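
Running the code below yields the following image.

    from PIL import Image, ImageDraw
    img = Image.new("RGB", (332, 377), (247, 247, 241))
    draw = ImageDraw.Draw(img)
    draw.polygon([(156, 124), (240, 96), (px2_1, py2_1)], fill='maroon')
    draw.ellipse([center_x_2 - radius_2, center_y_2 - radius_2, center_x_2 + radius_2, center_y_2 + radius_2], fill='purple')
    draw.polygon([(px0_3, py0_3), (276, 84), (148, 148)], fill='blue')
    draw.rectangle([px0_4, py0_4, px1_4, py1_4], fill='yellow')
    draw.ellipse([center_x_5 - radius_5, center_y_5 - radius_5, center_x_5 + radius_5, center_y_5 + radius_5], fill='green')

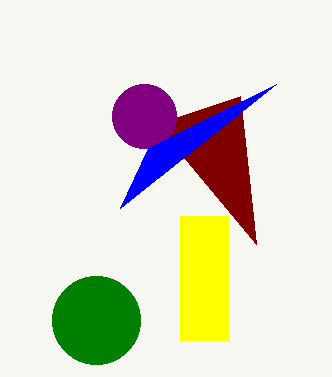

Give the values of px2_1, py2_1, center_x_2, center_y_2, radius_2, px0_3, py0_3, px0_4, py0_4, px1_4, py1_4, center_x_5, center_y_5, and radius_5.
px2_1 = 256
py2_1 = 244
center_x_2 = 144
center_y_2 = 116
radius_2 = 32
px0_3 = 120
py0_3 = 208
px0_4 = 180
py0_4 = 216
px1_4 = 228
py1_4 = 340
center_x_5 = 96
center_y_5 = 320
radius_5 = 44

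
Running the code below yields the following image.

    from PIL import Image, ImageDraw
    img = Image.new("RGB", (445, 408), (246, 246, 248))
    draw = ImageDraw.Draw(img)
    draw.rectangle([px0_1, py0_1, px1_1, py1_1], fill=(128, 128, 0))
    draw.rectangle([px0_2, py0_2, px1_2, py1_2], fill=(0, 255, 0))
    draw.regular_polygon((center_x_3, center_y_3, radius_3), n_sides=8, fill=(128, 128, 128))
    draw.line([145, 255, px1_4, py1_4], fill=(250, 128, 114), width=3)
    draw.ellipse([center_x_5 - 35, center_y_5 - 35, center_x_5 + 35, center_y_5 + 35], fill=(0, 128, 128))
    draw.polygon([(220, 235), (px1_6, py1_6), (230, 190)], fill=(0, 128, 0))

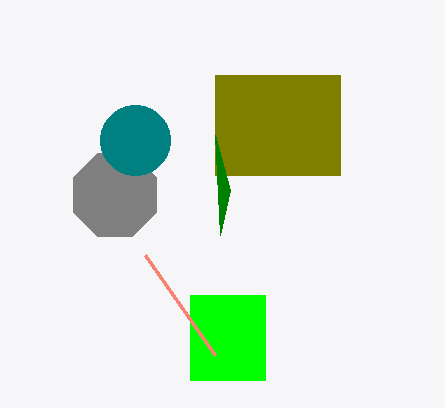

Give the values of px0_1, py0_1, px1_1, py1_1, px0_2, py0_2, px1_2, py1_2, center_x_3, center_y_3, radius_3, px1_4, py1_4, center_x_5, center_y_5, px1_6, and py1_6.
px0_1 = 215; py0_1 = 75; px1_1 = 340; py1_1 = 175; px0_2 = 190; py0_2 = 295; px1_2 = 265; py1_2 = 380; center_x_3 = 115; center_y_3 = 195; radius_3 = 45; px1_4 = 215; py1_4 = 355; center_x_5 = 135; center_y_5 = 140; px1_6 = 215; py1_6 = 135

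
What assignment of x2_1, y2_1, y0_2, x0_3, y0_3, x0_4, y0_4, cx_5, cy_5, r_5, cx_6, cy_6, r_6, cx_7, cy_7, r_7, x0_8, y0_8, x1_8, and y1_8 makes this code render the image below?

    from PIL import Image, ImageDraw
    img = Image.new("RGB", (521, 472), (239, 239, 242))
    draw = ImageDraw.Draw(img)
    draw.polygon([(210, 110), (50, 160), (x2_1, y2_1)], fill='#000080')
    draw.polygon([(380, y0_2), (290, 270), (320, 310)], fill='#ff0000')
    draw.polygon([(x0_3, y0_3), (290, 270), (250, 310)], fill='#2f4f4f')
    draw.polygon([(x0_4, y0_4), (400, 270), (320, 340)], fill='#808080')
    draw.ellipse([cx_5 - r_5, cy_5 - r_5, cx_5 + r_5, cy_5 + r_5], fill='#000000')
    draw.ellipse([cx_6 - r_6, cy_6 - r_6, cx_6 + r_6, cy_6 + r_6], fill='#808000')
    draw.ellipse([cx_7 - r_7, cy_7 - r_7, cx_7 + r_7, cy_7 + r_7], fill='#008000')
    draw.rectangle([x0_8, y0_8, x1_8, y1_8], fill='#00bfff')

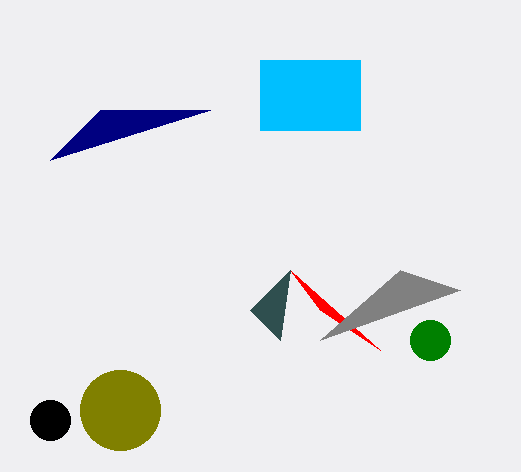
x2_1 = 100; y2_1 = 110; y0_2 = 350; x0_3 = 280; y0_3 = 340; x0_4 = 460; y0_4 = 290; cx_5 = 50; cy_5 = 420; r_5 = 20; cx_6 = 120; cy_6 = 410; r_6 = 40; cx_7 = 430; cy_7 = 340; r_7 = 20; x0_8 = 260; y0_8 = 60; x1_8 = 360; y1_8 = 130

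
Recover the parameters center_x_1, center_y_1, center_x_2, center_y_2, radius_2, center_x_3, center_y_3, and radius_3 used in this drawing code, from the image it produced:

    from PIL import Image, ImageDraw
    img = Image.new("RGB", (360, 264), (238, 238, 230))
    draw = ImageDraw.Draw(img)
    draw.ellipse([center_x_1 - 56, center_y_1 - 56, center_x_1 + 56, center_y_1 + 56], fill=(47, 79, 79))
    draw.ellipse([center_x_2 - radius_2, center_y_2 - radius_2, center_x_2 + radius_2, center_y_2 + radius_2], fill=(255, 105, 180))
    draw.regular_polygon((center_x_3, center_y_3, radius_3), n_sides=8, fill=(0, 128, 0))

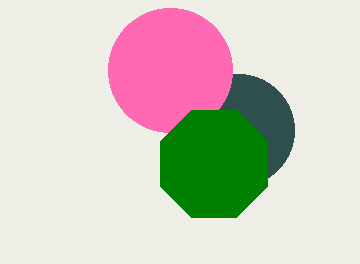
center_x_1 = 238
center_y_1 = 130
center_x_2 = 170
center_y_2 = 70
radius_2 = 62
center_x_3 = 214
center_y_3 = 164
radius_3 = 58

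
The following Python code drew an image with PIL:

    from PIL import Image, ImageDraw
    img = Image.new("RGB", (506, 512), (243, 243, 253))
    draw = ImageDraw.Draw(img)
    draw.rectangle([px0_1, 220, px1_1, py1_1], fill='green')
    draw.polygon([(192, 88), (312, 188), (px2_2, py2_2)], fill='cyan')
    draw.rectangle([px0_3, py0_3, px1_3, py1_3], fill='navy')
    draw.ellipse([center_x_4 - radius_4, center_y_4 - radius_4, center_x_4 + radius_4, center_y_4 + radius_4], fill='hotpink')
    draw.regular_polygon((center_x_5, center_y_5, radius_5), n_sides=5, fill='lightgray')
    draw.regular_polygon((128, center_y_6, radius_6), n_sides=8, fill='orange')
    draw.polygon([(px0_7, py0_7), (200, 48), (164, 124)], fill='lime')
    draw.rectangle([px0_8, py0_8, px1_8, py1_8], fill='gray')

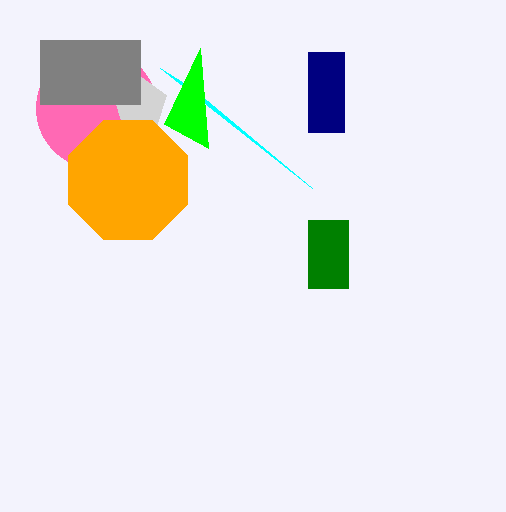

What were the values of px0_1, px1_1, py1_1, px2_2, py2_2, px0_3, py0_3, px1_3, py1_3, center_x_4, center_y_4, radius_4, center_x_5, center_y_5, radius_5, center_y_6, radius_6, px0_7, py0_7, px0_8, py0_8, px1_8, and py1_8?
px0_1 = 308
px1_1 = 348
py1_1 = 288
px2_2 = 160
py2_2 = 68
px0_3 = 308
py0_3 = 52
px1_3 = 344
py1_3 = 132
center_x_4 = 96
center_y_4 = 108
radius_4 = 60
center_x_5 = 140
center_y_5 = 104
radius_5 = 28
center_y_6 = 180
radius_6 = 64
px0_7 = 208
py0_7 = 148
px0_8 = 40
py0_8 = 40
px1_8 = 140
py1_8 = 104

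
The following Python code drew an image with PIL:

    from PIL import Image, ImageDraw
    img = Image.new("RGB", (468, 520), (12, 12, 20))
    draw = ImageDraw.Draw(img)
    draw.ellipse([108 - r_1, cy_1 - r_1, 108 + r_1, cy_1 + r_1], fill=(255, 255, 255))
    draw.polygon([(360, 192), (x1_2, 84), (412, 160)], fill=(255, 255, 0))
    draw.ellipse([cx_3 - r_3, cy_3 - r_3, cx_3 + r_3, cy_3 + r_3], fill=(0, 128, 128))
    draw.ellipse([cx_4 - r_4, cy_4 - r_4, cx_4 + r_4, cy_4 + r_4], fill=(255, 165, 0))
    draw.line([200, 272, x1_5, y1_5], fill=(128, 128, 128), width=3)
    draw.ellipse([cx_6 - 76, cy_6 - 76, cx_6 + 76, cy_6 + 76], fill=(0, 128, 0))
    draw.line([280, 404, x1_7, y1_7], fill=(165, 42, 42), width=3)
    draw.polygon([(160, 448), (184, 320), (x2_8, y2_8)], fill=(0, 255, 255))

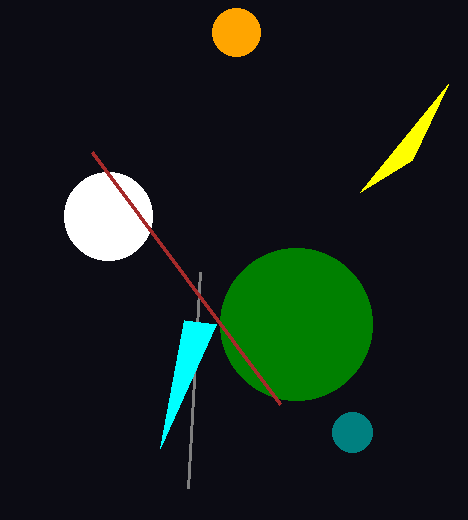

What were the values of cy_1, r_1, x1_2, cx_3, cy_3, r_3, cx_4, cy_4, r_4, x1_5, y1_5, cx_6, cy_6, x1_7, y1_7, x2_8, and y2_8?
cy_1 = 216
r_1 = 44
x1_2 = 448
cx_3 = 352
cy_3 = 432
r_3 = 20
cx_4 = 236
cy_4 = 32
r_4 = 24
x1_5 = 188
y1_5 = 488
cx_6 = 296
cy_6 = 324
x1_7 = 92
y1_7 = 152
x2_8 = 216
y2_8 = 324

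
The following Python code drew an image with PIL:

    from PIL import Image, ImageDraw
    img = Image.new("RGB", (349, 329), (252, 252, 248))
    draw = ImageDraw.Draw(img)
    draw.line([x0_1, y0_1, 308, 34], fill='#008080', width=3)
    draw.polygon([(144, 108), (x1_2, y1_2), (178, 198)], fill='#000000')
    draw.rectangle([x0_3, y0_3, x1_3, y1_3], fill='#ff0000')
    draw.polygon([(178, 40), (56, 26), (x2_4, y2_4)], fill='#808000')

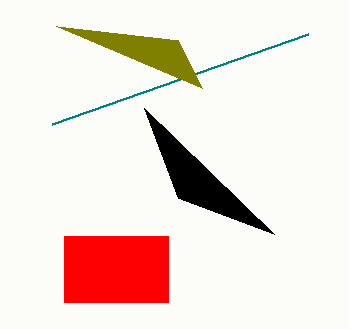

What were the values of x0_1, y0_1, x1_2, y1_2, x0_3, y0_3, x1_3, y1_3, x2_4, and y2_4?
x0_1 = 52
y0_1 = 124
x1_2 = 274
y1_2 = 234
x0_3 = 64
y0_3 = 236
x1_3 = 168
y1_3 = 302
x2_4 = 202
y2_4 = 88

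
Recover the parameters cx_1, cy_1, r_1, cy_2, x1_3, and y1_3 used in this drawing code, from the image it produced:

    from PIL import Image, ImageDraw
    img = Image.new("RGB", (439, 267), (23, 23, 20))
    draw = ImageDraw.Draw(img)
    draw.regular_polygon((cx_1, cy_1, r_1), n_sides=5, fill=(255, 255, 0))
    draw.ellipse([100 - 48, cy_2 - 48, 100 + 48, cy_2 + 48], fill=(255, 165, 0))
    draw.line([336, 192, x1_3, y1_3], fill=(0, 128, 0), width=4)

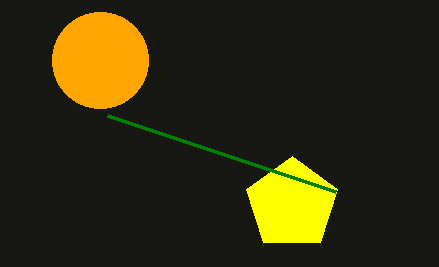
cx_1 = 292; cy_1 = 204; r_1 = 48; cy_2 = 60; x1_3 = 108; y1_3 = 116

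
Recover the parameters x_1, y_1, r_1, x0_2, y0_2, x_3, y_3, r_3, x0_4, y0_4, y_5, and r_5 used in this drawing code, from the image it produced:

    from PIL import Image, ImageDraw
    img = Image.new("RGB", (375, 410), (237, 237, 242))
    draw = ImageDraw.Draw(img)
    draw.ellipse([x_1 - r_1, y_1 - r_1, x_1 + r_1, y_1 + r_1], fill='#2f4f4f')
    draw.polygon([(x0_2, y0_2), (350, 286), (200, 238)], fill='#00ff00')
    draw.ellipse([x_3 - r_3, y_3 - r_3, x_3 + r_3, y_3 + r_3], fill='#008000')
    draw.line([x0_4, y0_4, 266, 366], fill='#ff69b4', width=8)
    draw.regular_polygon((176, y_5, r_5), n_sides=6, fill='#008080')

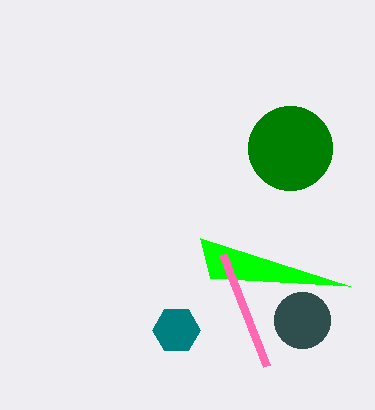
x_1 = 302; y_1 = 320; r_1 = 28; x0_2 = 210; y0_2 = 278; x_3 = 290; y_3 = 148; r_3 = 42; x0_4 = 222; y0_4 = 254; y_5 = 330; r_5 = 24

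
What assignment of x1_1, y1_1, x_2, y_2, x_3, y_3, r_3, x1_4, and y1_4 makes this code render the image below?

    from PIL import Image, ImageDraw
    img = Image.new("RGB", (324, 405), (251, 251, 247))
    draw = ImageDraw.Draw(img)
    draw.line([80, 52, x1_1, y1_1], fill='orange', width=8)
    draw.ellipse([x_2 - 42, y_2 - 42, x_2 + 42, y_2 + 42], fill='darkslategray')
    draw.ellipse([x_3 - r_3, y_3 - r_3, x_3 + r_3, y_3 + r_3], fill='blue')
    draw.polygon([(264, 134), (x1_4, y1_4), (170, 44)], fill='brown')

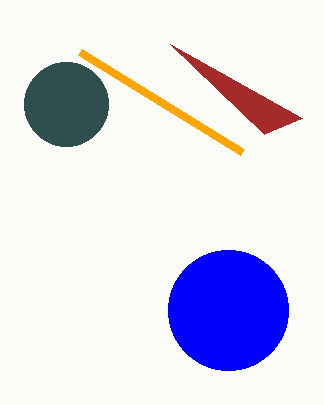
x1_1 = 242
y1_1 = 152
x_2 = 66
y_2 = 104
x_3 = 228
y_3 = 310
r_3 = 60
x1_4 = 302
y1_4 = 118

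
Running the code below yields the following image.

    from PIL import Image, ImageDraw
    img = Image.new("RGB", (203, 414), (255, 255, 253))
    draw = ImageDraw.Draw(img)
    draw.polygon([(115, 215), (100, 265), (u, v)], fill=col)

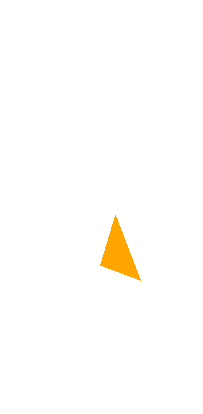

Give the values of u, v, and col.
u = 140, v = 280, col = 'orange'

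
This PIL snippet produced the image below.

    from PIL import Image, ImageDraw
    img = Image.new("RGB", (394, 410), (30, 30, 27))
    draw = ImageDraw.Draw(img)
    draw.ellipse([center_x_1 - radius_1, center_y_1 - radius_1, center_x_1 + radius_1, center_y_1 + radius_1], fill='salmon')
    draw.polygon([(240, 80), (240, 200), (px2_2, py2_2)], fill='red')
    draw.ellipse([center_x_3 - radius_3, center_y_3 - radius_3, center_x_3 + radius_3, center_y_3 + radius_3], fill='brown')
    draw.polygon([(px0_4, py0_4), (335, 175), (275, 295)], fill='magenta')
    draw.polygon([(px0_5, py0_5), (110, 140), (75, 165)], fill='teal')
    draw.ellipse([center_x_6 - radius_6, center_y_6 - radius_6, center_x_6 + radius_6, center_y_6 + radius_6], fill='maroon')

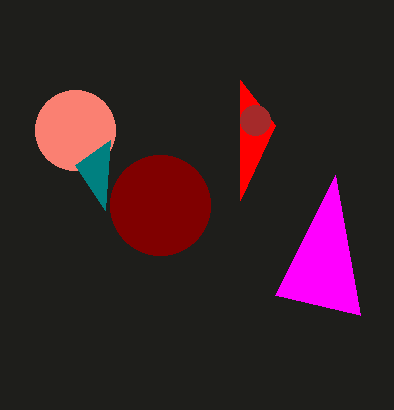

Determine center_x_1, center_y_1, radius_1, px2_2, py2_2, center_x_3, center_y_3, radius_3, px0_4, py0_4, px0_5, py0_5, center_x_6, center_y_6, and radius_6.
center_x_1 = 75; center_y_1 = 130; radius_1 = 40; px2_2 = 275; py2_2 = 125; center_x_3 = 255; center_y_3 = 120; radius_3 = 15; px0_4 = 360; py0_4 = 315; px0_5 = 105; py0_5 = 210; center_x_6 = 160; center_y_6 = 205; radius_6 = 50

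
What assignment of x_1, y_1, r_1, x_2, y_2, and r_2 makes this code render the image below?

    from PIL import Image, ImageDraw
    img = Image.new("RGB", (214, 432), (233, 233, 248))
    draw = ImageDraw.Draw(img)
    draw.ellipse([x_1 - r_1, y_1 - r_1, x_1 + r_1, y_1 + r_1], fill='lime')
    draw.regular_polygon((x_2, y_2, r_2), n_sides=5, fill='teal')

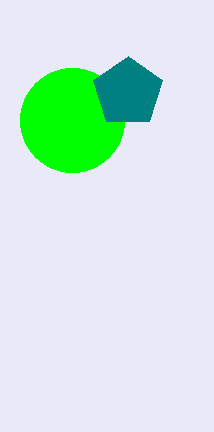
x_1 = 72
y_1 = 120
r_1 = 52
x_2 = 128
y_2 = 92
r_2 = 36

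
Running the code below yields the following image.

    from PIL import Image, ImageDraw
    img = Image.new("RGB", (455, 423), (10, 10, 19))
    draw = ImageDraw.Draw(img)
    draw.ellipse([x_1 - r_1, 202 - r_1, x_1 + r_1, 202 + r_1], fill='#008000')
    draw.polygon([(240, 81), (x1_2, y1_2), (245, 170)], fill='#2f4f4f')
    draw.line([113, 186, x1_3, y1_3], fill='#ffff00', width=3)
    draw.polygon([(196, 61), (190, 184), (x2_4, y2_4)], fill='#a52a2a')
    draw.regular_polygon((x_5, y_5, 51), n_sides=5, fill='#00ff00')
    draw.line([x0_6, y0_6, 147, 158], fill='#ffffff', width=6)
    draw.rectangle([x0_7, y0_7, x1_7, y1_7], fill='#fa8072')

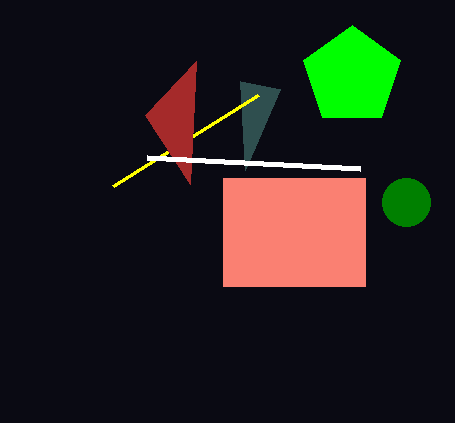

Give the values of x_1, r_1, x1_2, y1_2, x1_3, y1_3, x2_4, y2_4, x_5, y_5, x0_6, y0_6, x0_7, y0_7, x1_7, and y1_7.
x_1 = 406
r_1 = 24
x1_2 = 280
y1_2 = 89
x1_3 = 258
y1_3 = 95
x2_4 = 145
y2_4 = 115
x_5 = 352
y_5 = 76
x0_6 = 360
y0_6 = 169
x0_7 = 223
y0_7 = 178
x1_7 = 365
y1_7 = 286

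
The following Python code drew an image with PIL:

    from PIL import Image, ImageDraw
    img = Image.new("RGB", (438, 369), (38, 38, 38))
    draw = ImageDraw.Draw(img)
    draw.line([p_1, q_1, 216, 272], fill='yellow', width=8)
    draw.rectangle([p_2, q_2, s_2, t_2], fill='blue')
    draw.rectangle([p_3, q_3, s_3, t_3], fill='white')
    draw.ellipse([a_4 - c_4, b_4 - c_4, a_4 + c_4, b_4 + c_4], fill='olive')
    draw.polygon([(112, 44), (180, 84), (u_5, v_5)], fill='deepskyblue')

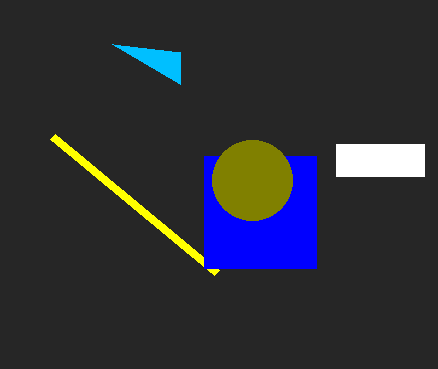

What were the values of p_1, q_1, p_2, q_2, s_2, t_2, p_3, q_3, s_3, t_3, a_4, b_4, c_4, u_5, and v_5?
p_1 = 52, q_1 = 136, p_2 = 204, q_2 = 156, s_2 = 316, t_2 = 268, p_3 = 336, q_3 = 144, s_3 = 424, t_3 = 176, a_4 = 252, b_4 = 180, c_4 = 40, u_5 = 180, v_5 = 52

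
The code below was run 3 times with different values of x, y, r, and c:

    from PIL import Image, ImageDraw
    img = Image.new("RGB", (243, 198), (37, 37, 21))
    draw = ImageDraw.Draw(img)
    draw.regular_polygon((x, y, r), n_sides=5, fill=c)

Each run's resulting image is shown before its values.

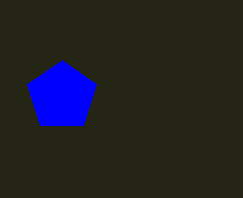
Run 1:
x = 62, y = 96, r = 36, c = 'blue'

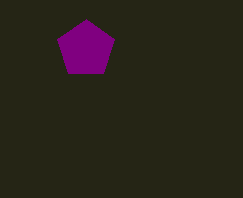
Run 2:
x = 86
y = 49
r = 30
c = 'purple'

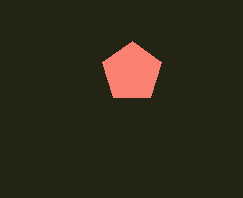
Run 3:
x = 132
y = 72
r = 31
c = 'salmon'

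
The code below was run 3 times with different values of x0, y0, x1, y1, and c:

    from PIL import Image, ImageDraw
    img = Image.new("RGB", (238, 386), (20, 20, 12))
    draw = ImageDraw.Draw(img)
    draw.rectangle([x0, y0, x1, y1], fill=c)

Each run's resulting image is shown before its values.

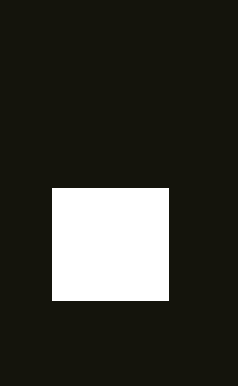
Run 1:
x0 = 52, y0 = 188, x1 = 168, y1 = 300, c = 'white'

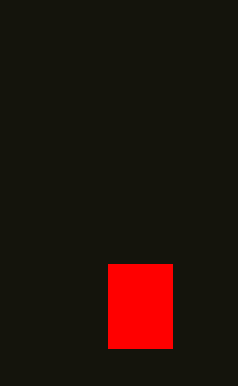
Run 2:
x0 = 108
y0 = 264
x1 = 172
y1 = 348
c = 'red'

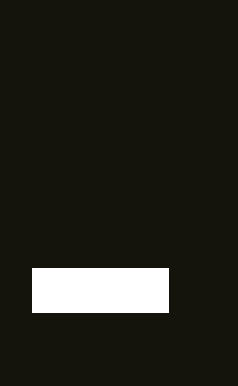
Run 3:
x0 = 32
y0 = 268
x1 = 168
y1 = 312
c = 'white'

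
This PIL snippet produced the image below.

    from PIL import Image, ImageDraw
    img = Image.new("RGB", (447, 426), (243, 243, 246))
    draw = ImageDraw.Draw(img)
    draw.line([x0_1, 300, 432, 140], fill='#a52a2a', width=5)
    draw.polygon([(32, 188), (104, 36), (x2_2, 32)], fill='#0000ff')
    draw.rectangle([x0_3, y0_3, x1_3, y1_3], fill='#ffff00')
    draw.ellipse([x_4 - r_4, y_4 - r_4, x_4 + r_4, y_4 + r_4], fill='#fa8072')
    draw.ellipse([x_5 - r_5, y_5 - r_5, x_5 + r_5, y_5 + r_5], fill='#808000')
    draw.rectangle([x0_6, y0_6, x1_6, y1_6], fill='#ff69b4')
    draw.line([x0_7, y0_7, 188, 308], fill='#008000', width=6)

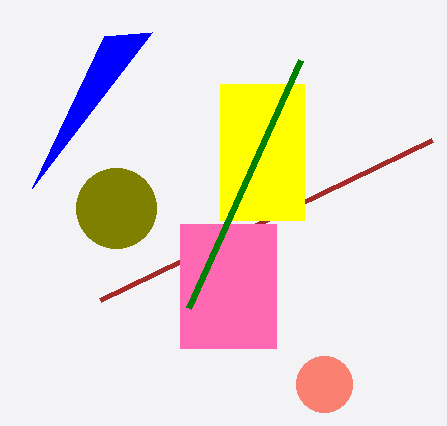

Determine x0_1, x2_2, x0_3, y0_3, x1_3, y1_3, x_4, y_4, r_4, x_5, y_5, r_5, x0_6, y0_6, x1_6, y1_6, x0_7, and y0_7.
x0_1 = 100; x2_2 = 152; x0_3 = 220; y0_3 = 84; x1_3 = 304; y1_3 = 220; x_4 = 324; y_4 = 384; r_4 = 28; x_5 = 116; y_5 = 208; r_5 = 40; x0_6 = 180; y0_6 = 224; x1_6 = 276; y1_6 = 348; x0_7 = 300; y0_7 = 60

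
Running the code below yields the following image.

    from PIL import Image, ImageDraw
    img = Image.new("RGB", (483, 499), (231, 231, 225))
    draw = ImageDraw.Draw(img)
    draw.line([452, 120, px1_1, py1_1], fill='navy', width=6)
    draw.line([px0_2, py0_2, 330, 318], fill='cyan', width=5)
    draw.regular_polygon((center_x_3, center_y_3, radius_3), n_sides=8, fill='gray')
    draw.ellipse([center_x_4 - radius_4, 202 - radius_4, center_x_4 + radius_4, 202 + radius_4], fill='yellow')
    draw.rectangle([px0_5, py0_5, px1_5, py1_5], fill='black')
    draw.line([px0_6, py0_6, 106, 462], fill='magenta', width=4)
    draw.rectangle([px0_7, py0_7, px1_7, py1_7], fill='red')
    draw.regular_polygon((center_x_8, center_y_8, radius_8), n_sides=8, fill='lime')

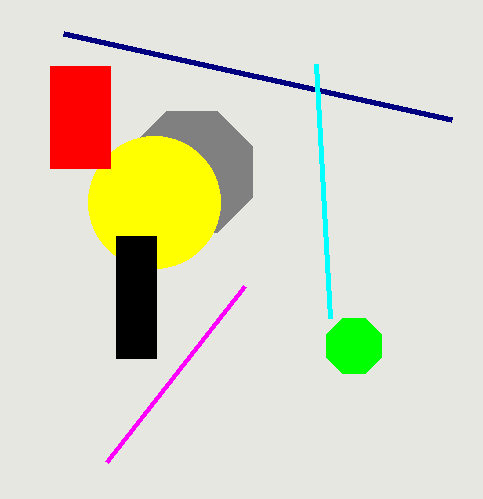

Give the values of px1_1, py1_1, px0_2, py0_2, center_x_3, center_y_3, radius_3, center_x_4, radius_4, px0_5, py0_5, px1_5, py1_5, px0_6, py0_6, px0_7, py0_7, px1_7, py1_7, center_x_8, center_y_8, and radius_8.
px1_1 = 64
py1_1 = 34
px0_2 = 316
py0_2 = 64
center_x_3 = 192
center_y_3 = 172
radius_3 = 66
center_x_4 = 154
radius_4 = 66
px0_5 = 116
py0_5 = 236
px1_5 = 156
py1_5 = 358
px0_6 = 244
py0_6 = 286
px0_7 = 50
py0_7 = 66
px1_7 = 110
py1_7 = 168
center_x_8 = 354
center_y_8 = 346
radius_8 = 30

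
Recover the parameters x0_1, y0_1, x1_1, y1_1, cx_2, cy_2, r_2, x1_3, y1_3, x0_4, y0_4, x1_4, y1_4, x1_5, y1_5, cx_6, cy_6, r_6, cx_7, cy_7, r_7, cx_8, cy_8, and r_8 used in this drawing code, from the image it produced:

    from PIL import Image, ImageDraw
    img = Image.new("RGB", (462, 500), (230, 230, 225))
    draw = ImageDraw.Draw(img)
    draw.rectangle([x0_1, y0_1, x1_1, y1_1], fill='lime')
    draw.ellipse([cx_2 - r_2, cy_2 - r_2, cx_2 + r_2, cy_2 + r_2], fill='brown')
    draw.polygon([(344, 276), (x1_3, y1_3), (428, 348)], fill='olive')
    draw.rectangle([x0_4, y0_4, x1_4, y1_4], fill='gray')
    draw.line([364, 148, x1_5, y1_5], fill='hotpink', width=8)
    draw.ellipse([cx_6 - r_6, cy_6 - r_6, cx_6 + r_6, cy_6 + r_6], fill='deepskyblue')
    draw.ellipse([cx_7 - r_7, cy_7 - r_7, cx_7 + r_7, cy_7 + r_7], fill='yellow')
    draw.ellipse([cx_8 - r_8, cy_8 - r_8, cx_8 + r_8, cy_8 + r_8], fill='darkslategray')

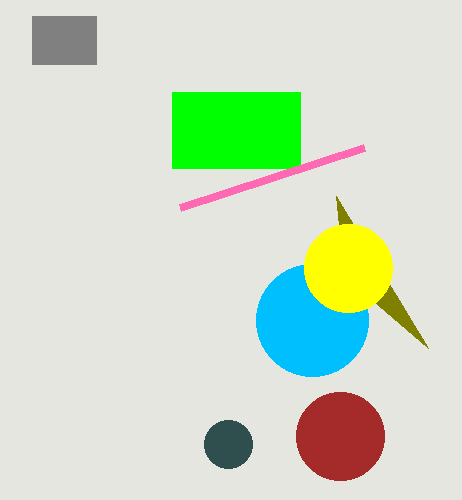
x0_1 = 172, y0_1 = 92, x1_1 = 300, y1_1 = 168, cx_2 = 340, cy_2 = 436, r_2 = 44, x1_3 = 336, y1_3 = 196, x0_4 = 32, y0_4 = 16, x1_4 = 96, y1_4 = 64, x1_5 = 180, y1_5 = 208, cx_6 = 312, cy_6 = 320, r_6 = 56, cx_7 = 348, cy_7 = 268, r_7 = 44, cx_8 = 228, cy_8 = 444, r_8 = 24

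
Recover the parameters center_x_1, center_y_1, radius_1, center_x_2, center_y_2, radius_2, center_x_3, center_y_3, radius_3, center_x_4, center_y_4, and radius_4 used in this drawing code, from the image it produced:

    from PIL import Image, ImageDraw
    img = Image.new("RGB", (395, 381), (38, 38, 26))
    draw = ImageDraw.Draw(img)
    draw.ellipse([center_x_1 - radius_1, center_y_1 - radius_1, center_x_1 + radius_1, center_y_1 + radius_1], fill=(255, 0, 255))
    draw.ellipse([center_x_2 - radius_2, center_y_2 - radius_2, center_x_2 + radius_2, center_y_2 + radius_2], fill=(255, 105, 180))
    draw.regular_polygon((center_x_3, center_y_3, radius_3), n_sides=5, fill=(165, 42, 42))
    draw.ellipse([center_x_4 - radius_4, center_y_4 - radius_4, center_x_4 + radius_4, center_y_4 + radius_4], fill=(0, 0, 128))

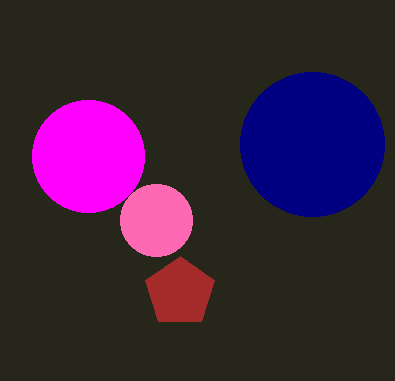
center_x_1 = 88
center_y_1 = 156
radius_1 = 56
center_x_2 = 156
center_y_2 = 220
radius_2 = 36
center_x_3 = 180
center_y_3 = 292
radius_3 = 36
center_x_4 = 312
center_y_4 = 144
radius_4 = 72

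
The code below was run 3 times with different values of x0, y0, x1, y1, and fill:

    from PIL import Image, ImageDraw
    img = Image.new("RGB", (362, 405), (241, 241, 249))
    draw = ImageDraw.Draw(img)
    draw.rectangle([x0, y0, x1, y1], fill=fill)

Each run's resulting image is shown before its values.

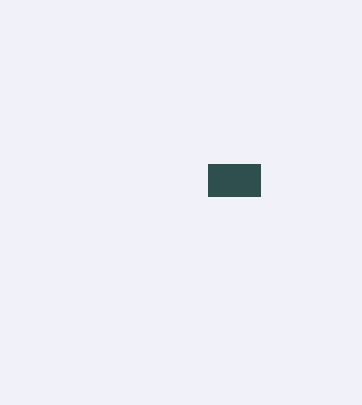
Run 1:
x0 = 208, y0 = 164, x1 = 260, y1 = 196, fill = 'darkslategray'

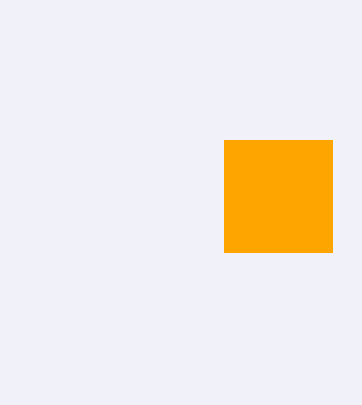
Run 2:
x0 = 224; y0 = 140; x1 = 332; y1 = 252; fill = 'orange'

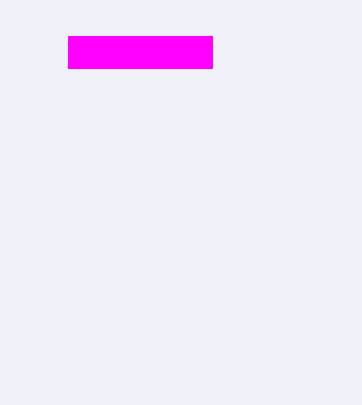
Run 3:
x0 = 68, y0 = 36, x1 = 212, y1 = 68, fill = 'magenta'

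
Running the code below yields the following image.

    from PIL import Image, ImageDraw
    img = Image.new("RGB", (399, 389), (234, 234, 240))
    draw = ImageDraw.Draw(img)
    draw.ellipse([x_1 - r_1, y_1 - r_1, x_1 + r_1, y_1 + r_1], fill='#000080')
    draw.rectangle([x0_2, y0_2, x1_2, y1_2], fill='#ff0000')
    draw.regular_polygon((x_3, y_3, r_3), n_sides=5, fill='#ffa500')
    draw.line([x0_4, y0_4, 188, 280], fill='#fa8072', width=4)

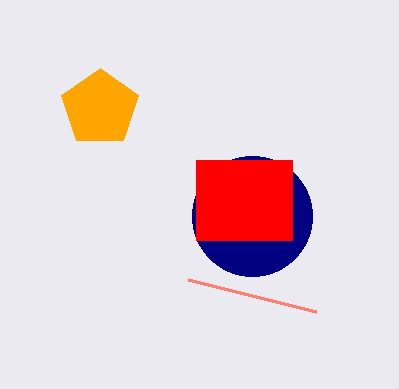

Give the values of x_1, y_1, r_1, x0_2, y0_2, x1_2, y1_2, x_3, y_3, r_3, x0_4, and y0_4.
x_1 = 252, y_1 = 216, r_1 = 60, x0_2 = 196, y0_2 = 160, x1_2 = 292, y1_2 = 240, x_3 = 100, y_3 = 108, r_3 = 40, x0_4 = 316, y0_4 = 312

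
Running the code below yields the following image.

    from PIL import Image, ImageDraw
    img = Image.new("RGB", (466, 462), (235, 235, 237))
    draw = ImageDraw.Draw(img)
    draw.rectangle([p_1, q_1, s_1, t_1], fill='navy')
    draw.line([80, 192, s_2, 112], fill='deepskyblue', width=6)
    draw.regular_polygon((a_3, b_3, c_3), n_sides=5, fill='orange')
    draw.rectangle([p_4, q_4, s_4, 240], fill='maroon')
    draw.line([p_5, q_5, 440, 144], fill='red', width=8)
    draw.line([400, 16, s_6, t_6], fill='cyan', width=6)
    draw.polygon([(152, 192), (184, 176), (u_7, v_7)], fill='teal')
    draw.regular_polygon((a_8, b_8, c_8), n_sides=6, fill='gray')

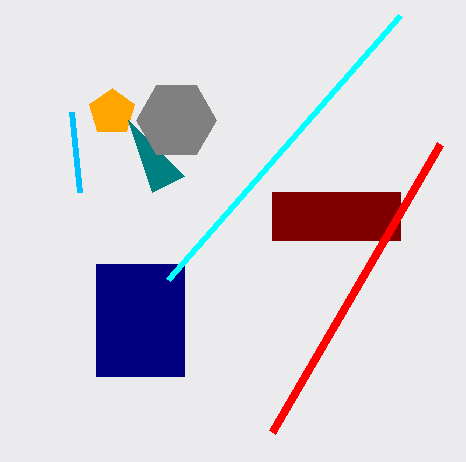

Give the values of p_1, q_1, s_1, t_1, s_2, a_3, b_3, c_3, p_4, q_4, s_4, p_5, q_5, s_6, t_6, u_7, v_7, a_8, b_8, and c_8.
p_1 = 96
q_1 = 264
s_1 = 184
t_1 = 376
s_2 = 72
a_3 = 112
b_3 = 112
c_3 = 24
p_4 = 272
q_4 = 192
s_4 = 400
p_5 = 272
q_5 = 432
s_6 = 168
t_6 = 280
u_7 = 128
v_7 = 120
a_8 = 176
b_8 = 120
c_8 = 40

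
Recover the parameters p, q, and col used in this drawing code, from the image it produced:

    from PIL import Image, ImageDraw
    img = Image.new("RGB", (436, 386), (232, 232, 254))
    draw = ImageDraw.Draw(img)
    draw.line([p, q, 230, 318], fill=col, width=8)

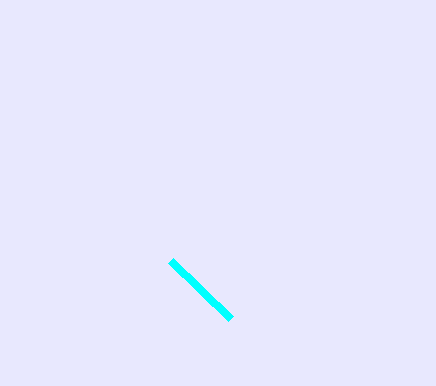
p = 170, q = 260, col = 'cyan'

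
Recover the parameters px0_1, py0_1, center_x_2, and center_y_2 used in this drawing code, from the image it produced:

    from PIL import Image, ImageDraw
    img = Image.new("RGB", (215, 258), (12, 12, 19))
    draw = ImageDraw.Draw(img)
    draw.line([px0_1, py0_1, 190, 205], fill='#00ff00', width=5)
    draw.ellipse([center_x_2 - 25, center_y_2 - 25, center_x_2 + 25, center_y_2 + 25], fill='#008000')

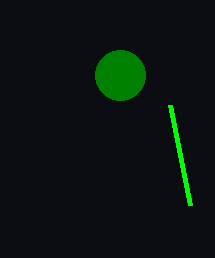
px0_1 = 170; py0_1 = 105; center_x_2 = 120; center_y_2 = 75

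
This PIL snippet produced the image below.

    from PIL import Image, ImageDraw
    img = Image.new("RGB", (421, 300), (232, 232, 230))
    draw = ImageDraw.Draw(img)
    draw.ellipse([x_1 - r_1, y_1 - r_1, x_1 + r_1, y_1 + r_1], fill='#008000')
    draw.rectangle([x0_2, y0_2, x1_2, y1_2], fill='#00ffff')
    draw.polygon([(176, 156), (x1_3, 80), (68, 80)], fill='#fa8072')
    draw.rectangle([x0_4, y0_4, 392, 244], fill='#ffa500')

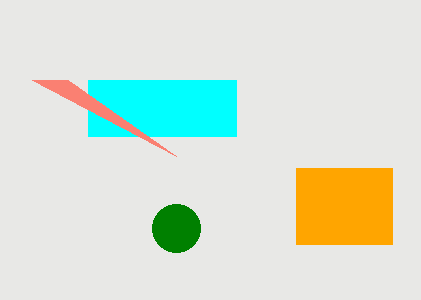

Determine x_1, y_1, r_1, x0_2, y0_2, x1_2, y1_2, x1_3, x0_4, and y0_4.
x_1 = 176, y_1 = 228, r_1 = 24, x0_2 = 88, y0_2 = 80, x1_2 = 236, y1_2 = 136, x1_3 = 32, x0_4 = 296, y0_4 = 168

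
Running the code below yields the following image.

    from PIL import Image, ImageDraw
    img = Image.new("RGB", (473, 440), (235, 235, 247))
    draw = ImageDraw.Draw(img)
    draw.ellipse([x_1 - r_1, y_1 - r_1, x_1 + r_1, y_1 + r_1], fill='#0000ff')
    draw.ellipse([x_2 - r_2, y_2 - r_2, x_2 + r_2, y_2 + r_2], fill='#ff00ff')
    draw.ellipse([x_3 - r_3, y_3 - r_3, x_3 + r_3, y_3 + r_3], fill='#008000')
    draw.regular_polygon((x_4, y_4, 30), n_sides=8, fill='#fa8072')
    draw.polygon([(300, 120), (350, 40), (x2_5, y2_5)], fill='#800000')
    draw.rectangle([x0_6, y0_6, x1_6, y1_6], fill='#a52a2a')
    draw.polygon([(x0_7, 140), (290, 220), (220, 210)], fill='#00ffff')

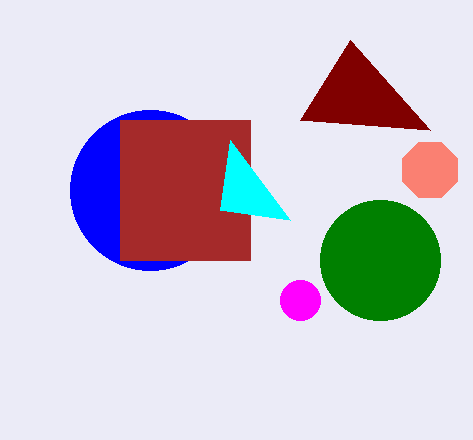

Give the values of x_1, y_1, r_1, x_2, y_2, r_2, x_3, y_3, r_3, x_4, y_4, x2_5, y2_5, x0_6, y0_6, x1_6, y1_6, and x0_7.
x_1 = 150, y_1 = 190, r_1 = 80, x_2 = 300, y_2 = 300, r_2 = 20, x_3 = 380, y_3 = 260, r_3 = 60, x_4 = 430, y_4 = 170, x2_5 = 430, y2_5 = 130, x0_6 = 120, y0_6 = 120, x1_6 = 250, y1_6 = 260, x0_7 = 230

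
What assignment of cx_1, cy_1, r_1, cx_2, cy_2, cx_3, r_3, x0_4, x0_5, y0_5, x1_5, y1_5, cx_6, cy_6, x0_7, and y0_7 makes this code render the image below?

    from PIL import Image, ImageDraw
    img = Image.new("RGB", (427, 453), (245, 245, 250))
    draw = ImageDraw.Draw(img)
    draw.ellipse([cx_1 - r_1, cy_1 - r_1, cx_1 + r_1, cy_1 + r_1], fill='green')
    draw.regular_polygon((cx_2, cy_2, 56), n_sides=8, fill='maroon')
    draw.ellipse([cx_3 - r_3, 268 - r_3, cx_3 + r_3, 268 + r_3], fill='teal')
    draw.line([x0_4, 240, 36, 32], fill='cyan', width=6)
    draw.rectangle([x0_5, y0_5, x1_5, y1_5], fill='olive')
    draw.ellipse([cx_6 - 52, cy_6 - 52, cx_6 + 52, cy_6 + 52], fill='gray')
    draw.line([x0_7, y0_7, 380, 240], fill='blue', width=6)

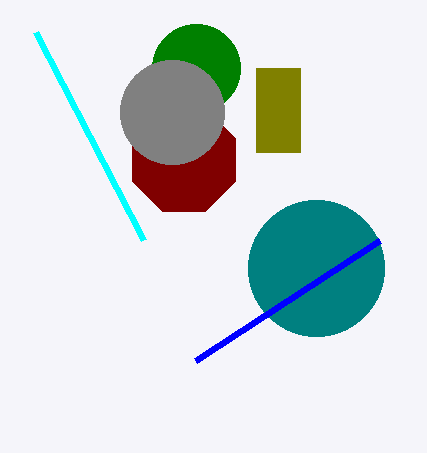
cx_1 = 196
cy_1 = 68
r_1 = 44
cx_2 = 184
cy_2 = 160
cx_3 = 316
r_3 = 68
x0_4 = 144
x0_5 = 256
y0_5 = 68
x1_5 = 300
y1_5 = 152
cx_6 = 172
cy_6 = 112
x0_7 = 196
y0_7 = 360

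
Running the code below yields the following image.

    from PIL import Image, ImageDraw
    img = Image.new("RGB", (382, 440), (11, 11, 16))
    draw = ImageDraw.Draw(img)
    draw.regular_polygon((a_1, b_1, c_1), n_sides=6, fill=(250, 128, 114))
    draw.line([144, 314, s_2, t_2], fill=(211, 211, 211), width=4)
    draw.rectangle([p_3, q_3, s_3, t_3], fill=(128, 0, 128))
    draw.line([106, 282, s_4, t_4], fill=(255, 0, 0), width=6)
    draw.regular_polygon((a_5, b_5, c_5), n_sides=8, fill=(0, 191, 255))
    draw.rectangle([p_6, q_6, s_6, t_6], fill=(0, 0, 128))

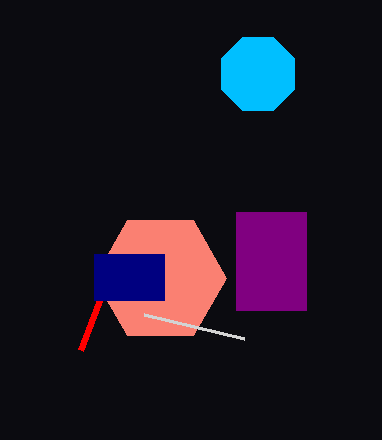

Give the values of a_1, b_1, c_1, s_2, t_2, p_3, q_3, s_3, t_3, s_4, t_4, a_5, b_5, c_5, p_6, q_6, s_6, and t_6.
a_1 = 160; b_1 = 278; c_1 = 66; s_2 = 244; t_2 = 338; p_3 = 236; q_3 = 212; s_3 = 306; t_3 = 310; s_4 = 80; t_4 = 350; a_5 = 258; b_5 = 74; c_5 = 40; p_6 = 94; q_6 = 254; s_6 = 164; t_6 = 300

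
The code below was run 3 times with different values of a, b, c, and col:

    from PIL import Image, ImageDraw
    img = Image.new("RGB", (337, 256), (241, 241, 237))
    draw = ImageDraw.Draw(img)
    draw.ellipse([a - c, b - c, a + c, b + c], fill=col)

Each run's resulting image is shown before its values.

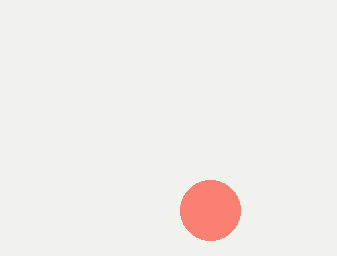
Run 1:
a = 210; b = 210; c = 30; col = 'salmon'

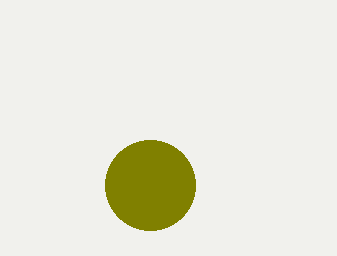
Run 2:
a = 150
b = 185
c = 45
col = 'olive'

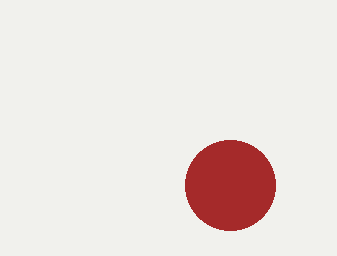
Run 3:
a = 230; b = 185; c = 45; col = 'brown'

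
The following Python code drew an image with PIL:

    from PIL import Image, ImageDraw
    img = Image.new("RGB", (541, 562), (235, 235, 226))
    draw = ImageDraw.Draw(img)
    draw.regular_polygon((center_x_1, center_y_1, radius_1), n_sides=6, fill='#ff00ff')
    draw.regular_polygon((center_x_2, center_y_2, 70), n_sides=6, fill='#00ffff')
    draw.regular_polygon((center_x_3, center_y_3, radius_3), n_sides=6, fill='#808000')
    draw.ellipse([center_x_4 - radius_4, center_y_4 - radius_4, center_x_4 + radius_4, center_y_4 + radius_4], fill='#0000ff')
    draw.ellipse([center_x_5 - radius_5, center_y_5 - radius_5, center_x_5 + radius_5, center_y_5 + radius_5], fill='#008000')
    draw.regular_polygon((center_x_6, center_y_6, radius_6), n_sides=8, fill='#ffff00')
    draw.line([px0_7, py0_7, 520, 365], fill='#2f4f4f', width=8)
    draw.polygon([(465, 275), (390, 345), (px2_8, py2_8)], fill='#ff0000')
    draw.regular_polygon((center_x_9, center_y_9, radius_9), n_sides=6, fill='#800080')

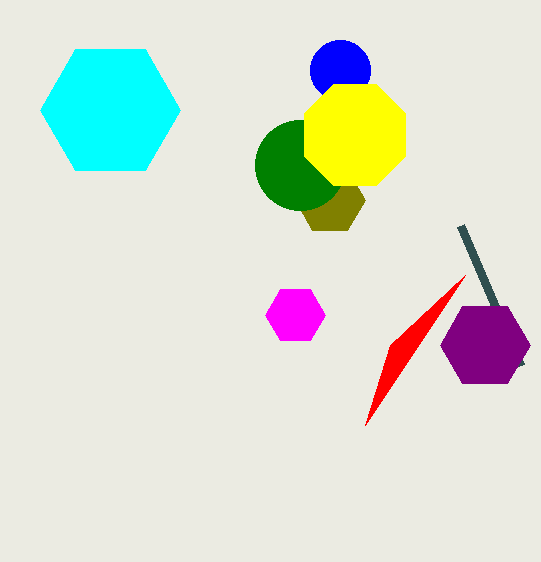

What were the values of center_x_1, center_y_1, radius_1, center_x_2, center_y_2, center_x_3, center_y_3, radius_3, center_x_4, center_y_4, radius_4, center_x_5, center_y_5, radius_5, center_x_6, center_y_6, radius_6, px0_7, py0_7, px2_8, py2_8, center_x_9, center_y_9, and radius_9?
center_x_1 = 295; center_y_1 = 315; radius_1 = 30; center_x_2 = 110; center_y_2 = 110; center_x_3 = 330; center_y_3 = 200; radius_3 = 35; center_x_4 = 340; center_y_4 = 70; radius_4 = 30; center_x_5 = 300; center_y_5 = 165; radius_5 = 45; center_x_6 = 355; center_y_6 = 135; radius_6 = 55; px0_7 = 460; py0_7 = 225; px2_8 = 365; py2_8 = 425; center_x_9 = 485; center_y_9 = 345; radius_9 = 45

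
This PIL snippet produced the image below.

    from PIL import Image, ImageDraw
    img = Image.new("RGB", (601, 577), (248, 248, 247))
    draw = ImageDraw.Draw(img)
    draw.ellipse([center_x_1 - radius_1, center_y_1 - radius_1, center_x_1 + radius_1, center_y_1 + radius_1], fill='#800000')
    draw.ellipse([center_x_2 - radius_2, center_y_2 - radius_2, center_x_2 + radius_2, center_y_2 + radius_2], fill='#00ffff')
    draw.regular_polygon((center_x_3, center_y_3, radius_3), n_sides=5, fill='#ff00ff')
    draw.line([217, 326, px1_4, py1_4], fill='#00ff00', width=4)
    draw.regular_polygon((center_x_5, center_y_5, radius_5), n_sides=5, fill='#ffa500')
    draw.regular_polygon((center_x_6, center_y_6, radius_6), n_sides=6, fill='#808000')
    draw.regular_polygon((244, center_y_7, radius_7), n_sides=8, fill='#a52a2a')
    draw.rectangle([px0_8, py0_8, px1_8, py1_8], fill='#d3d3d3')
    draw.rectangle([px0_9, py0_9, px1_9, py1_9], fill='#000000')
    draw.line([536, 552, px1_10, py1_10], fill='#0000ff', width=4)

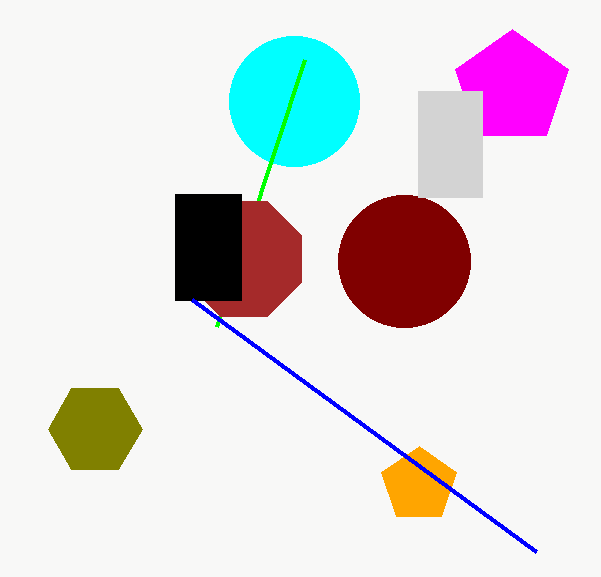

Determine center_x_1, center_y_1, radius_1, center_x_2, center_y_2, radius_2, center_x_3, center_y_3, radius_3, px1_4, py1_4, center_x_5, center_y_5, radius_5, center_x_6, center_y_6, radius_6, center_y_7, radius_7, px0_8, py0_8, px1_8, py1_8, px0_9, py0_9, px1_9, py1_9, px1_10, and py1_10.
center_x_1 = 404
center_y_1 = 261
radius_1 = 66
center_x_2 = 294
center_y_2 = 101
radius_2 = 65
center_x_3 = 512
center_y_3 = 88
radius_3 = 59
px1_4 = 305
py1_4 = 59
center_x_5 = 419
center_y_5 = 485
radius_5 = 39
center_x_6 = 95
center_y_6 = 429
radius_6 = 47
center_y_7 = 259
radius_7 = 62
px0_8 = 418
py0_8 = 91
px1_8 = 482
py1_8 = 197
px0_9 = 175
py0_9 = 194
px1_9 = 241
py1_9 = 300
px1_10 = 192
py1_10 = 300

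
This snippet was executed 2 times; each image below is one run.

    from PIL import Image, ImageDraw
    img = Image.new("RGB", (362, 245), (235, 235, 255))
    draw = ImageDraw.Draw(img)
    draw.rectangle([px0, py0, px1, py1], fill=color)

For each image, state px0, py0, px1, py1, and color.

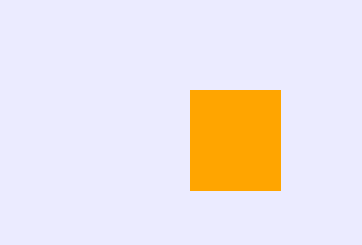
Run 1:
px0 = 190, py0 = 90, px1 = 280, py1 = 190, color = 'orange'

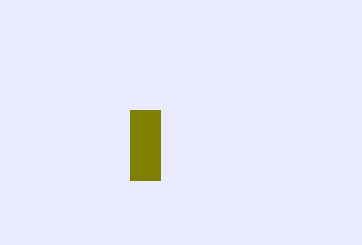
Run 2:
px0 = 130
py0 = 110
px1 = 160
py1 = 180
color = 'olive'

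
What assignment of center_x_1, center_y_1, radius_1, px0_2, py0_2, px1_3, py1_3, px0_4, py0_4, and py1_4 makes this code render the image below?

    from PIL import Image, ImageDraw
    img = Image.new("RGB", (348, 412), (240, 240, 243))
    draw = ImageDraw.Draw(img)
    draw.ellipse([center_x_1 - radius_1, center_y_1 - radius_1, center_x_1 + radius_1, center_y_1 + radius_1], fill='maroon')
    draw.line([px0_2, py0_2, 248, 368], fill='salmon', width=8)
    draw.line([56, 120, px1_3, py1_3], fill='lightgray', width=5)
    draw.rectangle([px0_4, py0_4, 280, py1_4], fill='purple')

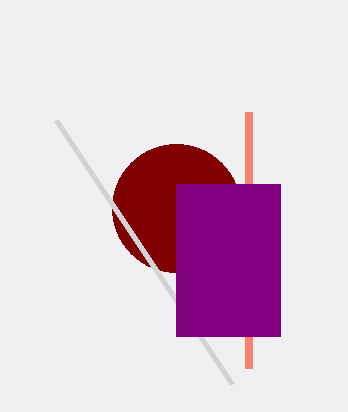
center_x_1 = 176; center_y_1 = 208; radius_1 = 64; px0_2 = 248; py0_2 = 112; px1_3 = 232; py1_3 = 384; px0_4 = 176; py0_4 = 184; py1_4 = 336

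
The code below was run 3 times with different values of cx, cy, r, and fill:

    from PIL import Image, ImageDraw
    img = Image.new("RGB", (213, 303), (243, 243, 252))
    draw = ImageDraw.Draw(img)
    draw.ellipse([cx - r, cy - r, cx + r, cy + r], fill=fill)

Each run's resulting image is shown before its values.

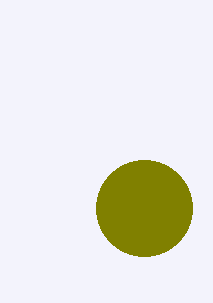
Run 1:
cx = 144, cy = 208, r = 48, fill = 'olive'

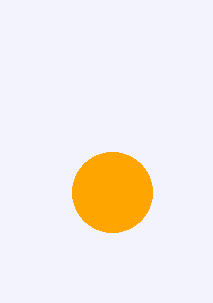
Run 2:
cx = 112; cy = 192; r = 40; fill = 'orange'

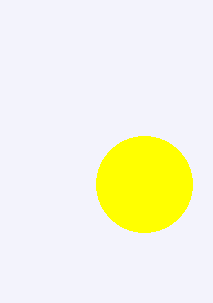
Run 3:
cx = 144; cy = 184; r = 48; fill = 'yellow'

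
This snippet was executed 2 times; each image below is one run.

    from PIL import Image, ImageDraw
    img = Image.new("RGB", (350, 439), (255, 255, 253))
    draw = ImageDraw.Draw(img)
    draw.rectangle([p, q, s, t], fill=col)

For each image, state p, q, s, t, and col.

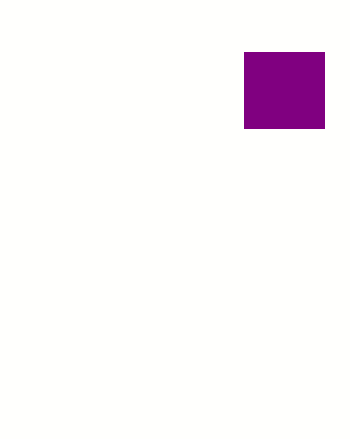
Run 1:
p = 244, q = 52, s = 324, t = 128, col = 'purple'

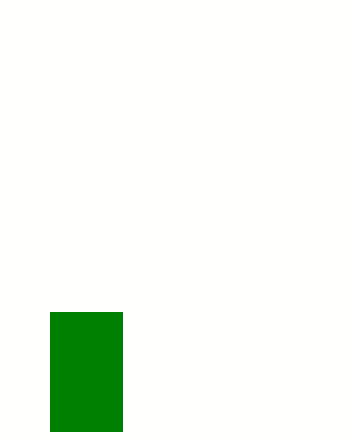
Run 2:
p = 50; q = 312; s = 122; t = 431; col = 'green'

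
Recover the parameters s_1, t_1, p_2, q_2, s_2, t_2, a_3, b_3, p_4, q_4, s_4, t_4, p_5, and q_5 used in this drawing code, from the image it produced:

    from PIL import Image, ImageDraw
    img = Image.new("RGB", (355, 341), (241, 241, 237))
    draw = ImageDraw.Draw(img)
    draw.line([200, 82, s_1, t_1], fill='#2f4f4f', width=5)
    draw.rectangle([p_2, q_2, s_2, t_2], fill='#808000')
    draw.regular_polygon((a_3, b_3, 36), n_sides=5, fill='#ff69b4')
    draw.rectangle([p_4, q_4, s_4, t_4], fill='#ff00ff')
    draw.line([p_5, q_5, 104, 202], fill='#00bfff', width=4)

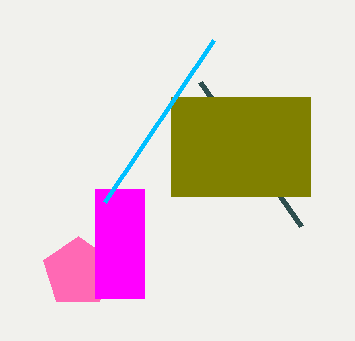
s_1 = 301; t_1 = 226; p_2 = 171; q_2 = 97; s_2 = 310; t_2 = 196; a_3 = 78; b_3 = 272; p_4 = 95; q_4 = 189; s_4 = 144; t_4 = 298; p_5 = 213; q_5 = 40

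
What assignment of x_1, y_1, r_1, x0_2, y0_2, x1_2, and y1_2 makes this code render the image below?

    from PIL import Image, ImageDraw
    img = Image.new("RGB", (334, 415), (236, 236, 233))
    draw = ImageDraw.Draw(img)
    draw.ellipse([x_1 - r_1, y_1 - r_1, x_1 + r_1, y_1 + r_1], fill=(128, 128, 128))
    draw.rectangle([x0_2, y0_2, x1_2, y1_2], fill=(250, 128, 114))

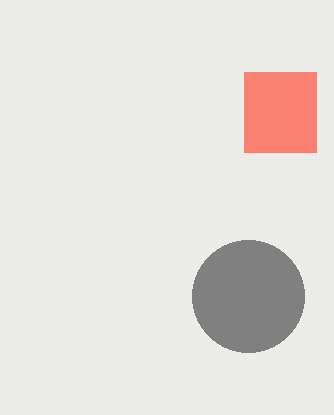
x_1 = 248; y_1 = 296; r_1 = 56; x0_2 = 244; y0_2 = 72; x1_2 = 316; y1_2 = 152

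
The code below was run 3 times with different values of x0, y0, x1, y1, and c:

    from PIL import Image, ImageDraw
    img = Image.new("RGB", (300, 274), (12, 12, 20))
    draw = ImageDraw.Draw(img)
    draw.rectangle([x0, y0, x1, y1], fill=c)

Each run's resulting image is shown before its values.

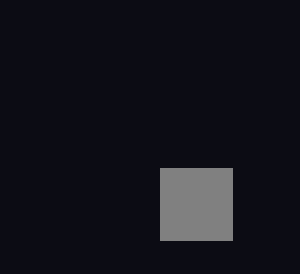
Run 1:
x0 = 160; y0 = 168; x1 = 232; y1 = 240; c = 'gray'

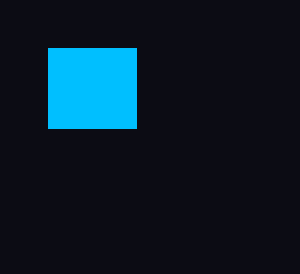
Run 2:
x0 = 48; y0 = 48; x1 = 136; y1 = 128; c = 'deepskyblue'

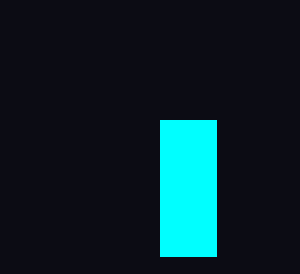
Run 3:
x0 = 160, y0 = 120, x1 = 216, y1 = 256, c = 'cyan'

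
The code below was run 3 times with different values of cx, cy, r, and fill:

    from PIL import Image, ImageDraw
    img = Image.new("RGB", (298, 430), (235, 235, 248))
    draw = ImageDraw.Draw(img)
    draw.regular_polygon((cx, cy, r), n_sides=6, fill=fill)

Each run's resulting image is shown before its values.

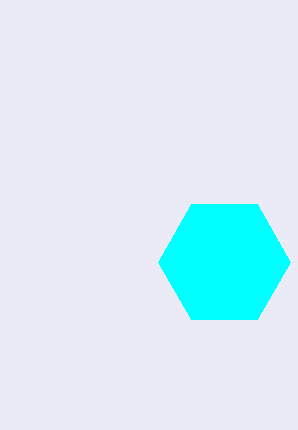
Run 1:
cx = 224
cy = 262
r = 66
fill = 'cyan'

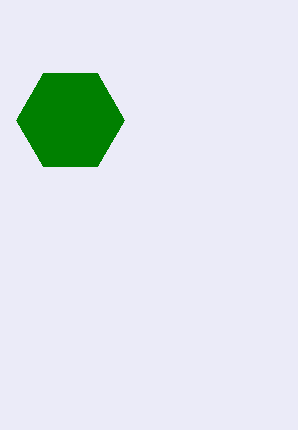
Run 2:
cx = 70; cy = 120; r = 54; fill = 'green'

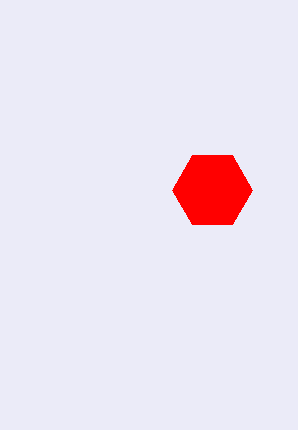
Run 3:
cx = 212, cy = 190, r = 40, fill = 'red'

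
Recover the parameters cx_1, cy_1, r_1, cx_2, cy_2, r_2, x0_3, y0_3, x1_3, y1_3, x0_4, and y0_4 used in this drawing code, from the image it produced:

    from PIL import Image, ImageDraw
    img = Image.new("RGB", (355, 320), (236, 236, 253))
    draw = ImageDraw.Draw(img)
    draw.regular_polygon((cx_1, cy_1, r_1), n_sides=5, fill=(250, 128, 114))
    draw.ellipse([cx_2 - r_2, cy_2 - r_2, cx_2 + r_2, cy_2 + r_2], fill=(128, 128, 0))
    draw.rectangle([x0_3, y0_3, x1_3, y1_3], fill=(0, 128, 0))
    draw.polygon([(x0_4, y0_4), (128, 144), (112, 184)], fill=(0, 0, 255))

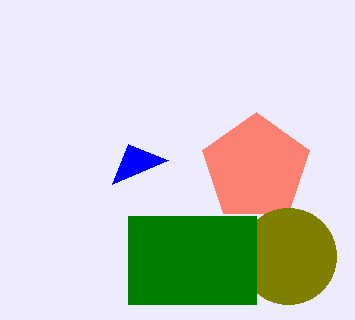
cx_1 = 256, cy_1 = 168, r_1 = 56, cx_2 = 288, cy_2 = 256, r_2 = 48, x0_3 = 128, y0_3 = 216, x1_3 = 256, y1_3 = 304, x0_4 = 168, y0_4 = 160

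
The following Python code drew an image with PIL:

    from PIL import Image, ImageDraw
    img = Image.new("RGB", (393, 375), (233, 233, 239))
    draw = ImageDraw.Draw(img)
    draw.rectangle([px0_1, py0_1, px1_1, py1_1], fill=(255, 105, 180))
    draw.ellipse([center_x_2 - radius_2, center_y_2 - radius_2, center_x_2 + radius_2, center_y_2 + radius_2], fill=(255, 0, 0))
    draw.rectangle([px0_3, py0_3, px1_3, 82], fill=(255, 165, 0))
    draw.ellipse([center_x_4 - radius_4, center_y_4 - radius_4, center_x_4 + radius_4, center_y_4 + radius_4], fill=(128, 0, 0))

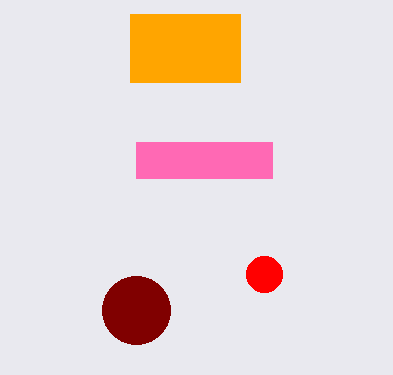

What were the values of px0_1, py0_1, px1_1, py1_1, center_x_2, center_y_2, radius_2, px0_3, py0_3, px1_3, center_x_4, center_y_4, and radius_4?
px0_1 = 136, py0_1 = 142, px1_1 = 272, py1_1 = 178, center_x_2 = 264, center_y_2 = 274, radius_2 = 18, px0_3 = 130, py0_3 = 14, px1_3 = 240, center_x_4 = 136, center_y_4 = 310, radius_4 = 34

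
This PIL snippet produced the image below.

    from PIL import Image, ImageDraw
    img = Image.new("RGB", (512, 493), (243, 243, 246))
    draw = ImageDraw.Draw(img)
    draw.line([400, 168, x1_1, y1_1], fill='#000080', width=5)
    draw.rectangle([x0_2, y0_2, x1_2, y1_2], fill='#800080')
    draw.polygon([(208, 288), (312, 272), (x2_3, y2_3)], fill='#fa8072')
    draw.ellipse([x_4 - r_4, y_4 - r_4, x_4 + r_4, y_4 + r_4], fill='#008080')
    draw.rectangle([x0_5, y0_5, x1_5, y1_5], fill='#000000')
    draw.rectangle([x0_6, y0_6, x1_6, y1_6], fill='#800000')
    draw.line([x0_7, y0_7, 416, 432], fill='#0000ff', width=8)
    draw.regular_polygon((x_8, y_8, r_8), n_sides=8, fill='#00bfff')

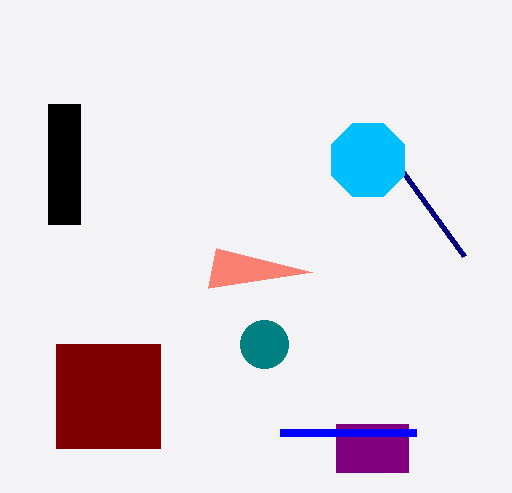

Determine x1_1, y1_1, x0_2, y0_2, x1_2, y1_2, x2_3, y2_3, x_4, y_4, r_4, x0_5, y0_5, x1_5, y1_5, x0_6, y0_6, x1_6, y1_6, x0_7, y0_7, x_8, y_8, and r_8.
x1_1 = 464
y1_1 = 256
x0_2 = 336
y0_2 = 424
x1_2 = 408
y1_2 = 472
x2_3 = 216
y2_3 = 248
x_4 = 264
y_4 = 344
r_4 = 24
x0_5 = 48
y0_5 = 104
x1_5 = 80
y1_5 = 224
x0_6 = 56
y0_6 = 344
x1_6 = 160
y1_6 = 448
x0_7 = 280
y0_7 = 432
x_8 = 368
y_8 = 160
r_8 = 40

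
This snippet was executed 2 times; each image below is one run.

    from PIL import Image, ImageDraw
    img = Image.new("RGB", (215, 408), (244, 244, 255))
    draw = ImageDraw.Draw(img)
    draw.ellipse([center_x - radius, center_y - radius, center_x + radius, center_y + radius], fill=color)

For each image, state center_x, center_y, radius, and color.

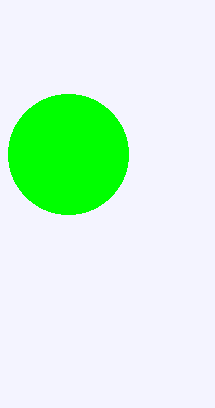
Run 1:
center_x = 68
center_y = 154
radius = 60
color = 'lime'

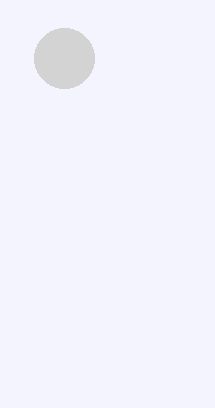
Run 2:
center_x = 64, center_y = 58, radius = 30, color = 'lightgray'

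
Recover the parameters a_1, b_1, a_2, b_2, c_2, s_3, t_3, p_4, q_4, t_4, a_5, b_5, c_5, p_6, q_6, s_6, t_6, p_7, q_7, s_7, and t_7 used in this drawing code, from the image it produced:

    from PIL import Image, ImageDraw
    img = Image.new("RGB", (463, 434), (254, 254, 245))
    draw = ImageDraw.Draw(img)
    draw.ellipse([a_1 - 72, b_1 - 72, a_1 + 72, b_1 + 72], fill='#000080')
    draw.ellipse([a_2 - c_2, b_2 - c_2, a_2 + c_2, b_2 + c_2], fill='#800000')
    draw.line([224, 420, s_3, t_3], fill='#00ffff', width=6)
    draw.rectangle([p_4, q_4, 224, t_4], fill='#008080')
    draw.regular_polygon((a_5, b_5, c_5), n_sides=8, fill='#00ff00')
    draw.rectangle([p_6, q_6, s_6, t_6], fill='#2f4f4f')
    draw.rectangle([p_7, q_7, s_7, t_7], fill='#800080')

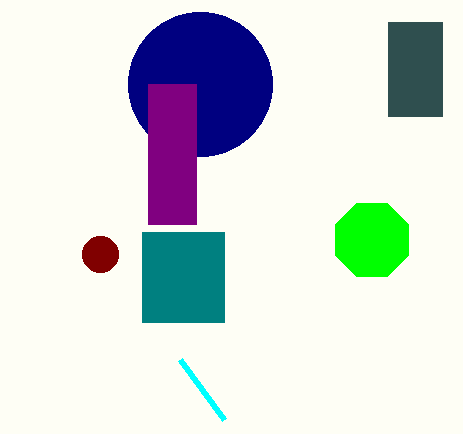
a_1 = 200; b_1 = 84; a_2 = 100; b_2 = 254; c_2 = 18; s_3 = 180; t_3 = 360; p_4 = 142; q_4 = 232; t_4 = 322; a_5 = 372; b_5 = 240; c_5 = 40; p_6 = 388; q_6 = 22; s_6 = 442; t_6 = 116; p_7 = 148; q_7 = 84; s_7 = 196; t_7 = 224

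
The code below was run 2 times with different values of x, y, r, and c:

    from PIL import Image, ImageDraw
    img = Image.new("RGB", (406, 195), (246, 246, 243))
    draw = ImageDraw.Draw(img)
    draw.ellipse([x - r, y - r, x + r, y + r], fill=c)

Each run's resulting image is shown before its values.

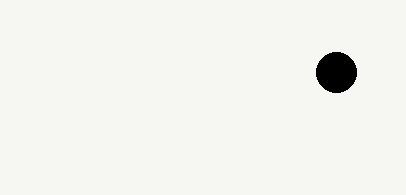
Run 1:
x = 336; y = 72; r = 20; c = 'black'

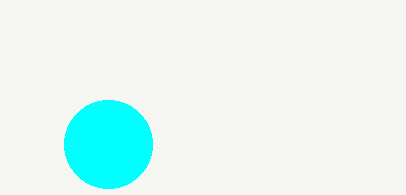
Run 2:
x = 108; y = 144; r = 44; c = 'cyan'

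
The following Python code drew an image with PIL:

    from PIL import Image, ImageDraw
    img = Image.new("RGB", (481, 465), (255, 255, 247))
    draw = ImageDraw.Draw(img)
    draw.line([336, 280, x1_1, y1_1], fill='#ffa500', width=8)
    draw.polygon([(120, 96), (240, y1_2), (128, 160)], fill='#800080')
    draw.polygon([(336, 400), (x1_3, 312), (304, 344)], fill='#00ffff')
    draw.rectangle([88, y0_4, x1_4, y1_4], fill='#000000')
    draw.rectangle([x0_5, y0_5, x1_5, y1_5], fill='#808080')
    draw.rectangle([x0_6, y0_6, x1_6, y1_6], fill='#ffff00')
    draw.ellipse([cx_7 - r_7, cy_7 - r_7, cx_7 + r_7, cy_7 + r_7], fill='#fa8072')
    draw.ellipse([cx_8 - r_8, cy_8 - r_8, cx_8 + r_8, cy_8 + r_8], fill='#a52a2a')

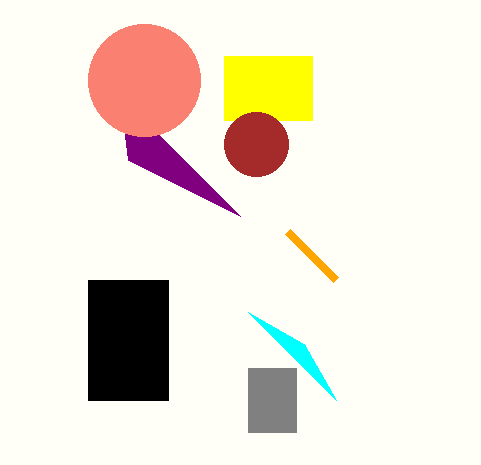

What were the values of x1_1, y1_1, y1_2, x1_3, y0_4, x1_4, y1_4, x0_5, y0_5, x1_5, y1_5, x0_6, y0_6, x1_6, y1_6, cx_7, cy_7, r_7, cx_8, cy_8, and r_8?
x1_1 = 288, y1_1 = 232, y1_2 = 216, x1_3 = 248, y0_4 = 280, x1_4 = 168, y1_4 = 400, x0_5 = 248, y0_5 = 368, x1_5 = 296, y1_5 = 432, x0_6 = 224, y0_6 = 56, x1_6 = 312, y1_6 = 120, cx_7 = 144, cy_7 = 80, r_7 = 56, cx_8 = 256, cy_8 = 144, r_8 = 32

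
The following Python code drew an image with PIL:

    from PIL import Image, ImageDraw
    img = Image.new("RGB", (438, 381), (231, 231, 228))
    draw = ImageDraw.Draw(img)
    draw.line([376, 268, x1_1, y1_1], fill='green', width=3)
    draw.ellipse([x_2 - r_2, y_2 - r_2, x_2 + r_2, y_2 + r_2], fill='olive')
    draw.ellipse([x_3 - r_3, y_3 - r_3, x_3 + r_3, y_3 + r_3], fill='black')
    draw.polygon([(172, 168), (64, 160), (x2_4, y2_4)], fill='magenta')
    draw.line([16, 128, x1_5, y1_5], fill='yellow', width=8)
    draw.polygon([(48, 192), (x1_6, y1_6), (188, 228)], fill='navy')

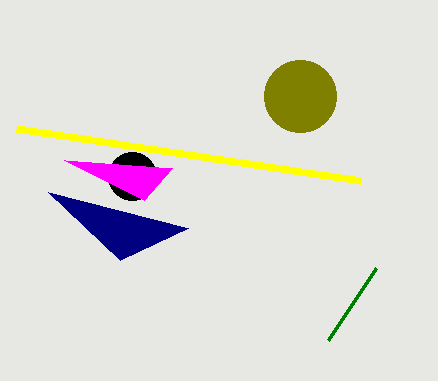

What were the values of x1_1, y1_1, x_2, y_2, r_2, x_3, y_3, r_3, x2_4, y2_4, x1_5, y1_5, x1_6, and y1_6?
x1_1 = 328, y1_1 = 340, x_2 = 300, y_2 = 96, r_2 = 36, x_3 = 132, y_3 = 176, r_3 = 24, x2_4 = 144, y2_4 = 200, x1_5 = 360, y1_5 = 180, x1_6 = 120, y1_6 = 260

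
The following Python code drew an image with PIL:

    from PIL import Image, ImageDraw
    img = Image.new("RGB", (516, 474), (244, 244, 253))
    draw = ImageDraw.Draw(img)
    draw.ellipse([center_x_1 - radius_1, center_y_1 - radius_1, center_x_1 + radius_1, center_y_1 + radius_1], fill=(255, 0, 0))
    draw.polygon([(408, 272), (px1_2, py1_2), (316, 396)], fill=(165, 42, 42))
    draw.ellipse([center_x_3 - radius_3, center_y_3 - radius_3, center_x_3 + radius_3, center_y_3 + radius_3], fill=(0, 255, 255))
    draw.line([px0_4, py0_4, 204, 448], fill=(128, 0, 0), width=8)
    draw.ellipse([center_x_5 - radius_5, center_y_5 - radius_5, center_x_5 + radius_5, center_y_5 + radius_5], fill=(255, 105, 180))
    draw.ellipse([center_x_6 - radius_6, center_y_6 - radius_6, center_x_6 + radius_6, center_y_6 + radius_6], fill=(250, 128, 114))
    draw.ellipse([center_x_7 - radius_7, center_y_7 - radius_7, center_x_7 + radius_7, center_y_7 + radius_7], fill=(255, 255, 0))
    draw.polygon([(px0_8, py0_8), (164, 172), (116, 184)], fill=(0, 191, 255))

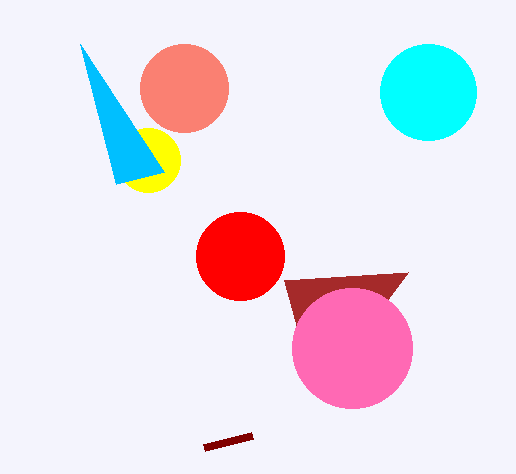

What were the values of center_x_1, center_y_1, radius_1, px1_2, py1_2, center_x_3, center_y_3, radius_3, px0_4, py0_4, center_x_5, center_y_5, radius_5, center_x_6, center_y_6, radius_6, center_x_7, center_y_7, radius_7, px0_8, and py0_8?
center_x_1 = 240, center_y_1 = 256, radius_1 = 44, px1_2 = 284, py1_2 = 280, center_x_3 = 428, center_y_3 = 92, radius_3 = 48, px0_4 = 252, py0_4 = 436, center_x_5 = 352, center_y_5 = 348, radius_5 = 60, center_x_6 = 184, center_y_6 = 88, radius_6 = 44, center_x_7 = 148, center_y_7 = 160, radius_7 = 32, px0_8 = 80, py0_8 = 44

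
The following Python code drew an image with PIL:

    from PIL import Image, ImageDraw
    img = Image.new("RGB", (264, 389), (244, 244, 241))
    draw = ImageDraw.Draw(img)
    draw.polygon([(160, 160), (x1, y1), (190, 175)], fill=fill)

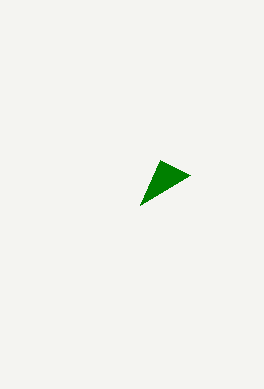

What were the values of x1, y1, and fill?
x1 = 140; y1 = 205; fill = 'green'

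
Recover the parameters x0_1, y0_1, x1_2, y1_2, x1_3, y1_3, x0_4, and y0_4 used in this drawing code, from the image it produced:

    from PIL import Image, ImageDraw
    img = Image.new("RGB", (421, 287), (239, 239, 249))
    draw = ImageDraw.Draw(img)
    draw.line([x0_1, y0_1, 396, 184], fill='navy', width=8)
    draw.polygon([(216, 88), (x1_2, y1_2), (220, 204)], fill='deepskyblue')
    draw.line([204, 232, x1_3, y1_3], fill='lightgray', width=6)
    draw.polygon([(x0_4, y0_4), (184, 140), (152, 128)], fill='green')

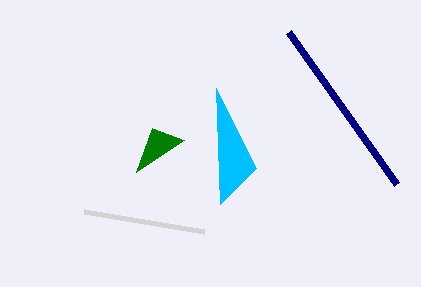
x0_1 = 288, y0_1 = 32, x1_2 = 256, y1_2 = 168, x1_3 = 84, y1_3 = 212, x0_4 = 136, y0_4 = 172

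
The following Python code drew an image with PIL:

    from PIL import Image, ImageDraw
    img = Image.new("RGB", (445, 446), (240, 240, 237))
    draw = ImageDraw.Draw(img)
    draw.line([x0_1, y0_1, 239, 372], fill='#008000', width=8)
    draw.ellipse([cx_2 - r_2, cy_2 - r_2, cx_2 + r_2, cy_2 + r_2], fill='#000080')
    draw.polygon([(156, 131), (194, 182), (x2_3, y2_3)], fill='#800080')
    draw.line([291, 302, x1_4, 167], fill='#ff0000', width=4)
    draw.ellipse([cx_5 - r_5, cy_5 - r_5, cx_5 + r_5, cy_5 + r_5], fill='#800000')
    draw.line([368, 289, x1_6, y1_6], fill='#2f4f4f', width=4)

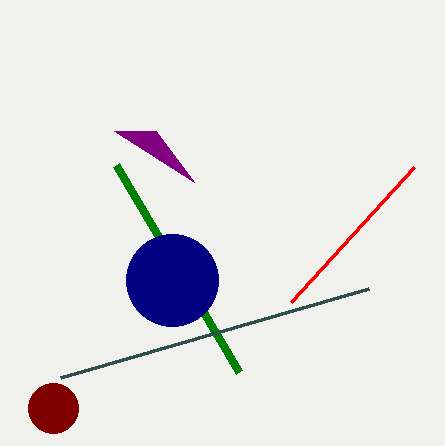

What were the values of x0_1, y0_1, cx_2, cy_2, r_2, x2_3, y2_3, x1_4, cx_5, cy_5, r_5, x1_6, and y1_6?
x0_1 = 116
y0_1 = 165
cx_2 = 172
cy_2 = 280
r_2 = 46
x2_3 = 114
y2_3 = 131
x1_4 = 414
cx_5 = 53
cy_5 = 408
r_5 = 25
x1_6 = 60
y1_6 = 378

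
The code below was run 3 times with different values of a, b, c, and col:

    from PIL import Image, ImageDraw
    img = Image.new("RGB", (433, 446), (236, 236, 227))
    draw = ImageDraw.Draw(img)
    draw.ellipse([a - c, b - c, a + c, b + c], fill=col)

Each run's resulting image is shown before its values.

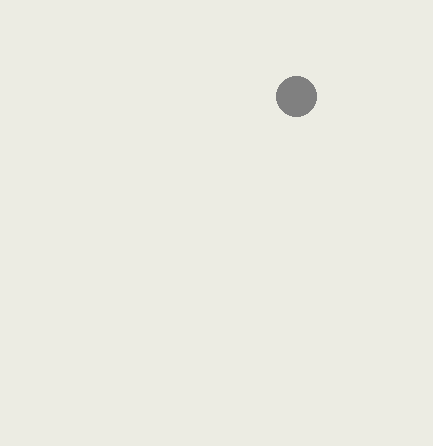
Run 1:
a = 296
b = 96
c = 20
col = 'gray'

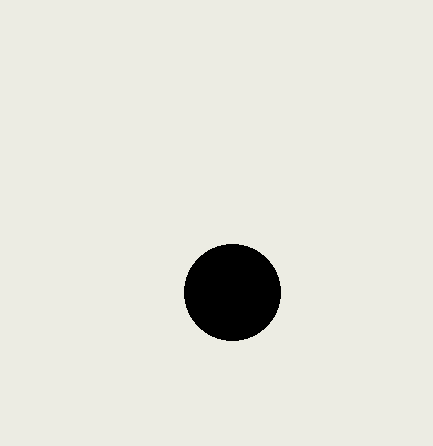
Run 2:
a = 232, b = 292, c = 48, col = 'black'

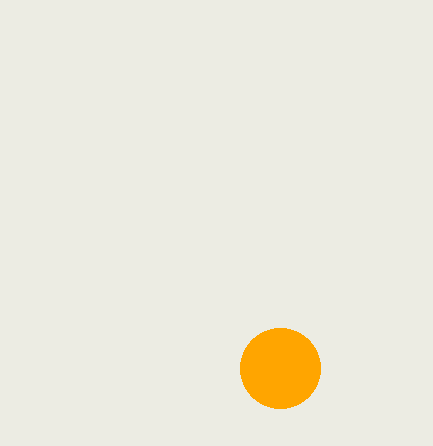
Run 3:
a = 280
b = 368
c = 40
col = 'orange'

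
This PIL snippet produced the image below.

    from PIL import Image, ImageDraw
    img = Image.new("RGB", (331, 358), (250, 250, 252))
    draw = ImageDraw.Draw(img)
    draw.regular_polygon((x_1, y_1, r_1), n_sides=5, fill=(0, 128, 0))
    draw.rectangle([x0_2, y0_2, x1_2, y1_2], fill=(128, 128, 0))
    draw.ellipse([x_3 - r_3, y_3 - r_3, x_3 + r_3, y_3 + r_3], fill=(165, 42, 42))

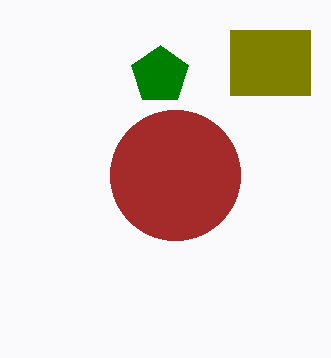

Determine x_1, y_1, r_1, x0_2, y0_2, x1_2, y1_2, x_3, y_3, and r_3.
x_1 = 160; y_1 = 75; r_1 = 30; x0_2 = 230; y0_2 = 30; x1_2 = 310; y1_2 = 95; x_3 = 175; y_3 = 175; r_3 = 65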